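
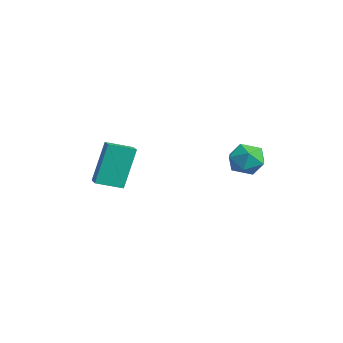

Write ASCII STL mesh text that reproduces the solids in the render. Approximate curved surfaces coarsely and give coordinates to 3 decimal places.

solid 
facet normal -0.975 0.101 -0.197
outer loop
vertex -4.064 -2.127 2.36
vertex -3.89 -1.069 2.039
vertex -3.76 -2.73 0.542
endloop
endfacet
facet normal -0.155 -0.945 0.288
outer loop
vertex -2.97 -2.811 0.701
vertex -4.064 -2.127 2.36
vertex -3.76 -2.73 0.542
endloop
endfacet
facet normal -0.975 0.101 -0.196
outer loop
vertex -3.76 -2.73 0.542
vertex -3.89 -1.069 2.039
vertex -3.586 -1.671 0.22
endloop
endfacet
facet normal 0.157 -0.311 -0.937
outer loop
vertex -3.586 -1.671 0.22
vertex -2.97 -2.811 0.701
vertex -3.76 -2.73 0.542
endloop
endfacet
facet normal -0.157 0.310 0.938
outer loop
vertex -4.064 -2.127 2.36
vertex -3.1 -1.15 2.198
vertex -3.89 -1.069 2.039
endloop
endfacet
facet normal -0.156 -0.945 0.287
outer loop
vertex -3.274 -2.209 2.52
vertex -4.064 -2.127 2.36
vertex -2.97 -2.811 0.701
endloop
endfacet
facet normal -0.158 0.311 0.937
outer loop
vertex -3.274 -2.209 2.52
vertex -3.1 -1.15 2.198
vertex -4.064 -2.127 2.36
endloop
endfacet
facet normal 0.155 0.945 -0.287
outer loop
vertex -3.89 -1.069 2.039
vertex -3.1 -1.15 2.198
vertex -3.586 -1.671 0.22
endloop
endfacet
facet normal 0.158 -0.310 -0.937
outer loop
vertex -2.796 -1.753 0.38
vertex -2.97 -2.811 0.701
vertex -3.586 -1.671 0.22
endloop
endfacet
facet normal 0.156 0.945 -0.287
outer loop
vertex -3.586 -1.671 0.22
vertex -3.1 -1.15 2.198
vertex -2.796 -1.753 0.38
endloop
endfacet
facet normal 0.975 -0.101 0.196
outer loop
vertex -2.796 -1.753 0.38
vertex -3.274 -2.209 2.52
vertex -2.97 -2.811 0.701
endloop
endfacet
facet normal 0.975 -0.101 0.196
outer loop
vertex -3.1 -1.15 2.198
vertex -3.274 -2.209 2.52
vertex -2.796 -1.753 0.38
endloop
endfacet
facet normal -0.995 0.005 -0.098
outer loop
vertex 0.888 1.708 2.538
vertex 0.83 1.173 3.099
vertex 0.816 1.929 3.28
endloop
endfacet
facet normal -0.720 0.643 -0.261
outer loop
vertex 0.888 1.708 2.538
vertex 0.816 1.929 3.28
vertex 1.316 2.298 2.811
endloop
endfacet
facet normal -0.254 0.552 -0.794
outer loop
vertex 0.888 1.708 2.538
vertex 1.316 2.298 2.811
vertex 1.638 1.768 2.34
endloop
endfacet
facet normal -0.242 -0.141 -0.960
outer loop
vertex 0.888 1.708 2.538
vertex 1.638 1.768 2.34
vertex 1.338 1.073 2.518
endloop
endfacet
facet normal -0.700 -0.479 -0.529
outer loop
vertex 0.888 1.708 2.538
vertex 1.338 1.073 2.518
vertex 0.83 1.173 3.099
endloop
endfacet
facet normal -0.361 0.880 0.308
outer loop
vertex 1.316 2.298 2.811
vertex 0.816 1.929 3.28
vertex 1.522 2.127 3.542
endloop
endfacet
facet normal -0.806 -0.152 0.572
outer loop
vertex 0.816 1.929 3.28
vertex 0.83 1.173 3.099
vertex 1.222 1.432 3.72
endloop
endfacet
facet normal -0.329 -0.936 -0.126
outer loop
vertex 0.83 1.173 3.099
vertex 1.338 1.073 2.518
vertex 1.544 0.902 3.249
endloop
endfacet
facet normal 0.414 -0.390 -0.822
outer loop
vertex 1.338 1.073 2.518
vertex 1.638 1.768 2.34
vertex 2.044 1.271 2.78
endloop
endfacet
facet normal 0.395 0.733 -0.555
outer loop
vertex 1.638 1.768 2.34
vertex 1.316 2.298 2.811
vertex 2.03 2.027 2.961
endloop
endfacet
facet normal 0.242 0.141 0.960
outer loop
vertex 1.972 1.492 3.522
vertex 1.522 2.127 3.542
vertex 1.222 1.432 3.72
endloop
endfacet
facet normal 0.254 -0.552 0.794
outer loop
vertex 1.972 1.492 3.522
vertex 1.222 1.432 3.72
vertex 1.544 0.902 3.249
endloop
endfacet
facet normal 0.720 -0.643 0.261
outer loop
vertex 1.972 1.492 3.522
vertex 1.544 0.902 3.249
vertex 2.044 1.271 2.78
endloop
endfacet
facet normal 0.995 -0.005 0.098
outer loop
vertex 1.972 1.492 3.522
vertex 2.044 1.271 2.78
vertex 2.03 2.027 2.961
endloop
endfacet
facet normal 0.700 0.479 0.529
outer loop
vertex 1.972 1.492 3.522
vertex 2.03 2.027 2.961
vertex 1.522 2.127 3.542
endloop
endfacet
facet normal -0.414 0.390 0.822
outer loop
vertex 1.222 1.432 3.72
vertex 1.522 2.127 3.542
vertex 0.816 1.929 3.28
endloop
endfacet
facet normal -0.395 -0.733 0.555
outer loop
vertex 1.544 0.902 3.249
vertex 1.222 1.432 3.72
vertex 0.83 1.173 3.099
endloop
endfacet
facet normal 0.361 -0.880 -0.308
outer loop
vertex 2.044 1.271 2.78
vertex 1.544 0.902 3.249
vertex 1.338 1.073 2.518
endloop
endfacet
facet normal 0.806 0.152 -0.572
outer loop
vertex 2.03 2.027 2.961
vertex 2.044 1.271 2.78
vertex 1.638 1.768 2.34
endloop
endfacet
facet normal 0.329 0.936 0.126
outer loop
vertex 1.522 2.127 3.542
vertex 2.03 2.027 2.961
vertex 1.316 2.298 2.811
endloop
endfacet

endsolid


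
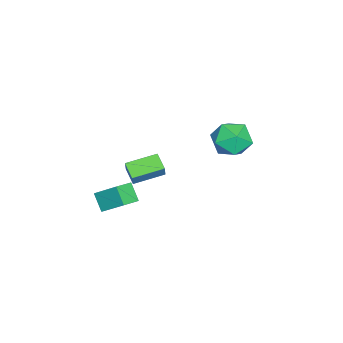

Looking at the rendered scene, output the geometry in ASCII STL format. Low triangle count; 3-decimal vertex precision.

solid 
facet normal -0.851 0.427 -0.305
outer loop
vertex 2.34 -3.064 -2.018
vertex 2.588 -1.848 -1.009
vertex 2.901 -2.516 -2.817
endloop
endfacet
facet normal -0.155 -0.761 -0.630
outer loop
vertex 3.812 -2.972 -2.491
vertex 2.34 -3.064 -2.018
vertex 2.901 -2.516 -2.817
endloop
endfacet
facet normal -0.851 0.427 -0.305
outer loop
vertex 2.901 -2.516 -2.817
vertex 2.588 -1.848 -1.009
vertex 3.15 -1.299 -1.808
endloop
endfacet
facet normal 0.501 0.490 -0.714
outer loop
vertex 3.15 -1.299 -1.808
vertex 3.812 -2.972 -2.491
vertex 2.901 -2.516 -2.817
endloop
endfacet
facet normal -0.501 -0.490 0.714
outer loop
vertex 2.34 -3.064 -2.018
vertex 3.499 -2.304 -0.683
vertex 2.588 -1.848 -1.009
endloop
endfacet
facet normal -0.155 -0.760 -0.631
outer loop
vertex 3.25 -3.521 -1.692
vertex 2.34 -3.064 -2.018
vertex 3.812 -2.972 -2.491
endloop
endfacet
facet normal -0.501 -0.489 0.714
outer loop
vertex 3.25 -3.521 -1.692
vertex 3.499 -2.304 -0.683
vertex 2.34 -3.064 -2.018
endloop
endfacet
facet normal 0.155 0.760 0.631
outer loop
vertex 2.588 -1.848 -1.009
vertex 3.499 -2.304 -0.683
vertex 3.15 -1.299 -1.808
endloop
endfacet
facet normal 0.501 0.490 -0.713
outer loop
vertex 4.06 -1.756 -1.482
vertex 3.812 -2.972 -2.491
vertex 3.15 -1.299 -1.808
endloop
endfacet
facet normal 0.156 0.760 0.631
outer loop
vertex 3.15 -1.299 -1.808
vertex 3.499 -2.304 -0.683
vertex 4.06 -1.756 -1.482
endloop
endfacet
facet normal 0.851 -0.427 0.305
outer loop
vertex 4.06 -1.756 -1.482
vertex 3.25 -3.521 -1.692
vertex 3.812 -2.972 -2.491
endloop
endfacet
facet normal 0.851 -0.427 0.305
outer loop
vertex 3.499 -2.304 -0.683
vertex 3.25 -3.521 -1.692
vertex 4.06 -1.756 -1.482
endloop
endfacet
facet normal -0.492 0.843 0.216
outer loop
vertex -4.145 2.269 -1.728
vertex -3.733 2.219 -0.592
vertex -3.1 2.805 -1.44
endloop
endfacet
facet normal -0.296 0.831 -0.472
outer loop
vertex -4.145 2.269 -1.728
vertex -3.1 2.805 -1.44
vertex -3.196 2.184 -2.473
endloop
endfacet
facet normal -0.583 0.252 -0.772
outer loop
vertex -4.145 2.269 -1.728
vertex -3.196 2.184 -2.473
vertex -3.89 1.216 -2.265
endloop
endfacet
facet normal -0.958 -0.094 -0.271
outer loop
vertex -4.145 2.269 -1.728
vertex -3.89 1.216 -2.265
vertex -4.221 1.238 -1.102
endloop
endfacet
facet normal -0.901 0.272 0.339
outer loop
vertex -4.145 2.269 -1.728
vertex -4.221 1.238 -1.102
vertex -3.733 2.219 -0.592
endloop
endfacet
facet normal 0.414 0.762 -0.497
outer loop
vertex -3.196 2.184 -2.473
vertex -3.1 2.805 -1.44
vertex -2.199 2.082 -1.798
endloop
endfacet
facet normal 0.097 0.784 0.614
outer loop
vertex -3.1 2.805 -1.44
vertex -3.733 2.219 -0.592
vertex -2.53 2.104 -0.635
endloop
endfacet
facet normal -0.565 -0.142 0.813
outer loop
vertex -3.733 2.219 -0.592
vertex -4.221 1.238 -1.102
vertex -3.224 1.136 -0.427
endloop
endfacet
facet normal -0.657 -0.733 -0.173
outer loop
vertex -4.221 1.238 -1.102
vertex -3.89 1.216 -2.265
vertex -3.32 0.515 -1.46
endloop
endfacet
facet normal -0.052 -0.174 -0.983
outer loop
vertex -3.89 1.216 -2.265
vertex -3.196 2.184 -2.473
vertex -2.687 1.101 -2.308
endloop
endfacet
facet normal 0.958 0.094 0.271
outer loop
vertex -2.275 1.051 -1.172
vertex -2.199 2.082 -1.798
vertex -2.53 2.104 -0.635
endloop
endfacet
facet normal 0.583 -0.252 0.772
outer loop
vertex -2.275 1.051 -1.172
vertex -2.53 2.104 -0.635
vertex -3.224 1.136 -0.427
endloop
endfacet
facet normal 0.296 -0.831 0.472
outer loop
vertex -2.275 1.051 -1.172
vertex -3.224 1.136 -0.427
vertex -3.32 0.515 -1.46
endloop
endfacet
facet normal 0.492 -0.843 -0.216
outer loop
vertex -2.275 1.051 -1.172
vertex -3.32 0.515 -1.46
vertex -2.687 1.101 -2.308
endloop
endfacet
facet normal 0.901 -0.272 -0.339
outer loop
vertex -2.275 1.051 -1.172
vertex -2.687 1.101 -2.308
vertex -2.199 2.082 -1.798
endloop
endfacet
facet normal 0.657 0.733 0.173
outer loop
vertex -2.53 2.104 -0.635
vertex -2.199 2.082 -1.798
vertex -3.1 2.805 -1.44
endloop
endfacet
facet normal 0.052 0.174 0.983
outer loop
vertex -3.224 1.136 -0.427
vertex -2.53 2.104 -0.635
vertex -3.733 2.219 -0.592
endloop
endfacet
facet normal -0.414 -0.762 0.497
outer loop
vertex -3.32 0.515 -1.46
vertex -3.224 1.136 -0.427
vertex -4.221 1.238 -1.102
endloop
endfacet
facet normal -0.097 -0.784 -0.614
outer loop
vertex -2.687 1.101 -2.308
vertex -3.32 0.515 -1.46
vertex -3.89 1.216 -2.265
endloop
endfacet
facet normal 0.565 0.142 -0.813
outer loop
vertex -2.199 2.082 -1.798
vertex -2.687 1.101 -2.308
vertex -3.196 2.184 -2.473
endloop
endfacet
facet normal -0.714 -0.572 0.404
outer loop
vertex 1.111 -2.614 -0.904
vertex 0.181 -1.236 -0.598
vertex 0.743 -2.693 -1.666
endloop
endfacet
facet normal 0.550 -0.815 -0.181
outer loop
vertex 1.479 -2.104 -2.082
vertex 1.111 -2.614 -0.904
vertex 0.743 -2.693 -1.666
endloop
endfacet
facet normal -0.714 -0.572 0.404
outer loop
vertex 0.743 -2.693 -1.666
vertex 0.181 -1.236 -0.598
vertex -0.187 -1.315 -1.36
endloop
endfacet
facet normal -0.433 -0.093 -0.897
outer loop
vertex -0.187 -1.315 -1.36
vertex 1.479 -2.104 -2.082
vertex 0.743 -2.693 -1.666
endloop
endfacet
facet normal 0.433 0.093 0.897
outer loop
vertex 1.111 -2.614 -0.904
vertex 0.917 -0.647 -1.014
vertex 0.181 -1.236 -0.598
endloop
endfacet
facet normal 0.550 -0.815 -0.181
outer loop
vertex 1.847 -2.025 -1.32
vertex 1.111 -2.614 -0.904
vertex 1.479 -2.104 -2.082
endloop
endfacet
facet normal 0.433 0.093 0.897
outer loop
vertex 1.847 -2.025 -1.32
vertex 0.917 -0.647 -1.014
vertex 1.111 -2.614 -0.904
endloop
endfacet
facet normal -0.550 0.815 0.181
outer loop
vertex 0.181 -1.236 -0.598
vertex 0.917 -0.647 -1.014
vertex -0.187 -1.315 -1.36
endloop
endfacet
facet normal -0.433 -0.093 -0.897
outer loop
vertex 0.549 -0.726 -1.776
vertex 1.479 -2.104 -2.082
vertex -0.187 -1.315 -1.36
endloop
endfacet
facet normal -0.550 0.815 0.181
outer loop
vertex -0.187 -1.315 -1.36
vertex 0.917 -0.647 -1.014
vertex 0.549 -0.726 -1.776
endloop
endfacet
facet normal 0.714 0.572 -0.404
outer loop
vertex 0.549 -0.726 -1.776
vertex 1.847 -2.025 -1.32
vertex 1.479 -2.104 -2.082
endloop
endfacet
facet normal 0.714 0.572 -0.404
outer loop
vertex 0.917 -0.647 -1.014
vertex 1.847 -2.025 -1.32
vertex 0.549 -0.726 -1.776
endloop
endfacet

endsolid


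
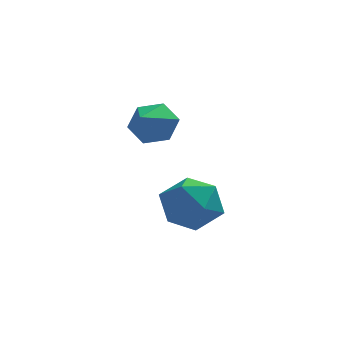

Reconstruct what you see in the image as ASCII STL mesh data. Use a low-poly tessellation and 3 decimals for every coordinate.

solid 
facet normal 0.086 0.974 0.210
outer loop
vertex 3.238 1.803 -2.936
vertex 3.474 1.57 -1.95
vertex 4.23 1.656 -2.66
endloop
endfacet
facet normal 0.256 0.844 -0.471
outer loop
vertex 3.238 1.803 -2.936
vertex 4.23 1.656 -2.66
vertex 3.876 1.263 -3.556
endloop
endfacet
facet normal -0.307 0.538 -0.785
outer loop
vertex 3.238 1.803 -2.936
vertex 3.876 1.263 -3.556
vertex 2.901 0.934 -3.4
endloop
endfacet
facet normal -0.826 0.479 -0.298
outer loop
vertex 3.238 1.803 -2.936
vertex 2.901 0.934 -3.4
vertex 2.653 1.124 -2.407
endloop
endfacet
facet normal -0.583 0.749 0.316
outer loop
vertex 3.238 1.803 -2.936
vertex 2.653 1.124 -2.407
vertex 3.474 1.57 -1.95
endloop
endfacet
facet normal 0.794 0.375 -0.478
outer loop
vertex 3.876 1.263 -3.556
vertex 4.23 1.656 -2.66
vertex 4.507 0.696 -2.953
endloop
endfacet
facet normal 0.518 0.586 0.623
outer loop
vertex 4.23 1.656 -2.66
vertex 3.474 1.57 -1.95
vertex 4.259 0.886 -1.96
endloop
endfacet
facet normal -0.563 0.220 0.796
outer loop
vertex 3.474 1.57 -1.95
vertex 2.653 1.124 -2.407
vertex 3.284 0.557 -1.804
endloop
endfacet
facet normal -0.956 -0.216 -0.198
outer loop
vertex 2.653 1.124 -2.407
vertex 2.901 0.934 -3.4
vertex 2.93 0.164 -2.7
endloop
endfacet
facet normal -0.117 -0.120 -0.986
outer loop
vertex 2.901 0.934 -3.4
vertex 3.876 1.263 -3.556
vertex 3.686 0.25 -3.41
endloop
endfacet
facet normal 0.826 -0.479 0.298
outer loop
vertex 3.922 0.017 -2.424
vertex 4.507 0.696 -2.953
vertex 4.259 0.886 -1.96
endloop
endfacet
facet normal 0.307 -0.538 0.785
outer loop
vertex 3.922 0.017 -2.424
vertex 4.259 0.886 -1.96
vertex 3.284 0.557 -1.804
endloop
endfacet
facet normal -0.256 -0.844 0.471
outer loop
vertex 3.922 0.017 -2.424
vertex 3.284 0.557 -1.804
vertex 2.93 0.164 -2.7
endloop
endfacet
facet normal -0.086 -0.974 -0.210
outer loop
vertex 3.922 0.017 -2.424
vertex 2.93 0.164 -2.7
vertex 3.686 0.25 -3.41
endloop
endfacet
facet normal 0.583 -0.749 -0.316
outer loop
vertex 3.922 0.017 -2.424
vertex 3.686 0.25 -3.41
vertex 4.507 0.696 -2.953
endloop
endfacet
facet normal 0.956 0.216 0.198
outer loop
vertex 4.259 0.886 -1.96
vertex 4.507 0.696 -2.953
vertex 4.23 1.656 -2.66
endloop
endfacet
facet normal 0.117 0.120 0.986
outer loop
vertex 3.284 0.557 -1.804
vertex 4.259 0.886 -1.96
vertex 3.474 1.57 -1.95
endloop
endfacet
facet normal -0.794 -0.375 0.478
outer loop
vertex 2.93 0.164 -2.7
vertex 3.284 0.557 -1.804
vertex 2.653 1.124 -2.407
endloop
endfacet
facet normal -0.518 -0.586 -0.623
outer loop
vertex 3.686 0.25 -3.41
vertex 2.93 0.164 -2.7
vertex 2.901 0.934 -3.4
endloop
endfacet
facet normal 0.563 -0.220 -0.796
outer loop
vertex 4.507 0.696 -2.953
vertex 3.686 0.25 -3.41
vertex 3.876 1.263 -3.556
endloop
endfacet
facet normal 0.283 0.795 -0.537
outer loop
vertex 3.238 0.934 0.677
vertex 2.505 1.061 0.479
vertex 2.794 1.387 1.114
endloop
endfacet
facet normal 0.555 -0.228 0.800
outer loop
vertex 3.238 0.934 0.677
vertex 2.794 1.387 1.114
vertex 2.135 0.019 1.181
endloop
endfacet
facet normal 0.282 0.795 -0.537
outer loop
vertex 2.794 1.387 1.114
vertex 2.505 1.061 0.479
vertex 2.061 1.513 0.915
endloop
endfacet
facet normal -0.233 0.159 0.959
outer loop
vertex 2.794 1.387 1.114
vertex 2.061 1.513 0.915
vertex 2.135 0.019 1.181
endloop
endfacet
facet normal 0.282 0.795 -0.537
outer loop
vertex 2.061 1.513 0.915
vertex 2.505 1.061 0.479
vertex 1.772 1.187 0.28
endloop
endfacet
facet normal -0.915 0.026 0.403
outer loop
vertex 2.061 1.513 0.915
vertex 1.772 1.187 0.28
vertex 2.135 0.019 1.181
endloop
endfacet
facet normal 0.282 0.796 -0.536
outer loop
vertex 1.772 1.187 0.28
vertex 2.505 1.061 0.479
vertex 2.217 0.735 -0.157
endloop
endfacet
facet normal -0.811 -0.494 -0.314
outer loop
vertex 1.772 1.187 0.28
vertex 2.217 0.735 -0.157
vertex 2.135 0.019 1.181
endloop
endfacet
facet normal 0.283 0.795 -0.536
outer loop
vertex 2.217 0.735 -0.157
vertex 2.505 1.061 0.479
vertex 2.95 0.608 0.042
endloop
endfacet
facet normal -0.024 -0.881 -0.473
outer loop
vertex 2.217 0.735 -0.157
vertex 2.95 0.608 0.042
vertex 2.135 0.019 1.181
endloop
endfacet
facet normal 0.283 0.795 -0.536
outer loop
vertex 2.95 0.608 0.042
vertex 2.505 1.061 0.479
vertex 3.238 0.934 0.677
endloop
endfacet
facet normal 0.659 -0.747 0.085
outer loop
vertex 2.95 0.608 0.042
vertex 3.238 0.934 0.677
vertex 2.135 0.019 1.181
endloop
endfacet

endsolid


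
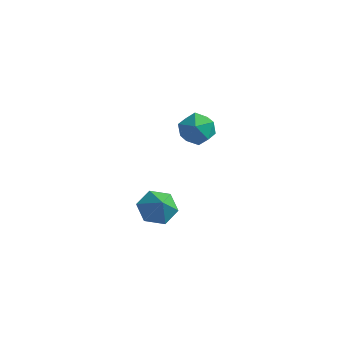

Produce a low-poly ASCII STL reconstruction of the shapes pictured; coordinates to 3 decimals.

solid 
facet normal 0.260 0.613 0.746
outer loop
vertex 3.465 -2.51 2.828
vertex 3.184 -3.158 3.458
vertex 4.078 -3.158 3.146
endloop
endfacet
facet normal 0.671 0.720 0.174
outer loop
vertex 3.465 -2.51 2.828
vertex 4.078 -3.158 3.146
vertex 4.068 -2.927 2.229
endloop
endfacet
facet normal 0.248 0.894 -0.373
outer loop
vertex 3.465 -2.51 2.828
vertex 4.068 -2.927 2.229
vertex 3.168 -2.784 1.973
endloop
endfacet
facet normal -0.427 0.894 -0.138
outer loop
vertex 3.465 -2.51 2.828
vertex 3.168 -2.784 1.973
vertex 2.622 -2.928 2.732
endloop
endfacet
facet normal -0.420 0.720 0.553
outer loop
vertex 3.465 -2.51 2.828
vertex 2.622 -2.928 2.732
vertex 3.184 -3.158 3.458
endloop
endfacet
facet normal 0.995 0.103 0.015
outer loop
vertex 4.068 -2.927 2.229
vertex 4.078 -3.158 3.146
vertex 4.158 -3.832 2.488
endloop
endfacet
facet normal 0.329 -0.071 0.942
outer loop
vertex 4.078 -3.158 3.146
vertex 3.184 -3.158 3.458
vertex 3.612 -3.976 3.247
endloop
endfacet
facet normal -0.770 0.103 0.629
outer loop
vertex 3.184 -3.158 3.458
vertex 2.622 -2.928 2.732
vertex 2.712 -3.833 2.991
endloop
endfacet
facet normal -0.782 0.385 -0.490
outer loop
vertex 2.622 -2.928 2.732
vertex 3.168 -2.784 1.973
vertex 2.702 -3.602 2.074
endloop
endfacet
facet normal 0.309 0.386 -0.869
outer loop
vertex 3.168 -2.784 1.973
vertex 4.068 -2.927 2.229
vertex 3.596 -3.602 1.762
endloop
endfacet
facet normal 0.427 -0.894 0.138
outer loop
vertex 3.315 -4.25 2.392
vertex 4.158 -3.832 2.488
vertex 3.612 -3.976 3.247
endloop
endfacet
facet normal -0.248 -0.894 0.373
outer loop
vertex 3.315 -4.25 2.392
vertex 3.612 -3.976 3.247
vertex 2.712 -3.833 2.991
endloop
endfacet
facet normal -0.671 -0.720 -0.174
outer loop
vertex 3.315 -4.25 2.392
vertex 2.712 -3.833 2.991
vertex 2.702 -3.602 2.074
endloop
endfacet
facet normal -0.260 -0.613 -0.746
outer loop
vertex 3.315 -4.25 2.392
vertex 2.702 -3.602 2.074
vertex 3.596 -3.602 1.762
endloop
endfacet
facet normal 0.420 -0.720 -0.553
outer loop
vertex 3.315 -4.25 2.392
vertex 3.596 -3.602 1.762
vertex 4.158 -3.832 2.488
endloop
endfacet
facet normal 0.782 -0.385 0.490
outer loop
vertex 3.612 -3.976 3.247
vertex 4.158 -3.832 2.488
vertex 4.078 -3.158 3.146
endloop
endfacet
facet normal -0.309 -0.386 0.869
outer loop
vertex 2.712 -3.833 2.991
vertex 3.612 -3.976 3.247
vertex 3.184 -3.158 3.458
endloop
endfacet
facet normal -0.995 -0.103 -0.015
outer loop
vertex 2.702 -3.602 2.074
vertex 2.712 -3.833 2.991
vertex 2.622 -2.928 2.732
endloop
endfacet
facet normal -0.329 0.071 -0.942
outer loop
vertex 3.596 -3.602 1.762
vertex 2.702 -3.602 2.074
vertex 3.168 -2.784 1.973
endloop
endfacet
facet normal 0.770 -0.103 -0.629
outer loop
vertex 4.158 -3.832 2.488
vertex 3.596 -3.602 1.762
vertex 4.068 -2.927 2.229
endloop
endfacet
facet normal -0.452 0.443 -0.774
outer loop
vertex 2.374 -3.13 -3.522
vertex 1.542 -3.567 -3.286
vertex 1.755 -2.698 -2.913
endloop
endfacet
facet normal 0.770 0.393 0.504
outer loop
vertex 2.374 -3.13 -3.522
vertex 1.755 -2.698 -2.913
vertex 2.098 -4.113 -2.334
endloop
endfacet
facet normal -0.453 0.443 -0.774
outer loop
vertex 1.755 -2.698 -2.913
vertex 1.542 -3.567 -3.286
vertex 0.923 -3.136 -2.677
endloop
endfacet
facet normal 0.056 0.390 0.919
outer loop
vertex 1.755 -2.698 -2.913
vertex 0.923 -3.136 -2.677
vertex 2.098 -4.113 -2.334
endloop
endfacet
facet normal -0.452 0.444 -0.774
outer loop
vertex 0.923 -3.136 -2.677
vertex 1.542 -3.567 -3.286
vertex 0.709 -4.005 -3.05
endloop
endfacet
facet normal -0.459 -0.253 0.852
outer loop
vertex 0.923 -3.136 -2.677
vertex 0.709 -4.005 -3.05
vertex 2.098 -4.113 -2.334
endloop
endfacet
facet normal -0.452 0.443 -0.774
outer loop
vertex 0.709 -4.005 -3.05
vertex 1.542 -3.567 -3.286
vertex 1.328 -4.437 -3.659
endloop
endfacet
facet normal -0.260 -0.892 0.369
outer loop
vertex 0.709 -4.005 -3.05
vertex 1.328 -4.437 -3.659
vertex 2.098 -4.113 -2.334
endloop
endfacet
facet normal -0.452 0.443 -0.774
outer loop
vertex 1.328 -4.437 -3.659
vertex 1.542 -3.567 -3.286
vertex 2.161 -3.999 -3.895
endloop
endfacet
facet normal 0.455 -0.890 -0.047
outer loop
vertex 1.328 -4.437 -3.659
vertex 2.161 -3.999 -3.895
vertex 2.098 -4.113 -2.334
endloop
endfacet
facet normal -0.452 0.443 -0.774
outer loop
vertex 2.161 -3.999 -3.895
vertex 1.542 -3.567 -3.286
vertex 2.374 -3.13 -3.522
endloop
endfacet
facet normal 0.969 -0.247 0.021
outer loop
vertex 2.161 -3.999 -3.895
vertex 2.374 -3.13 -3.522
vertex 2.098 -4.113 -2.334
endloop
endfacet

endsolid


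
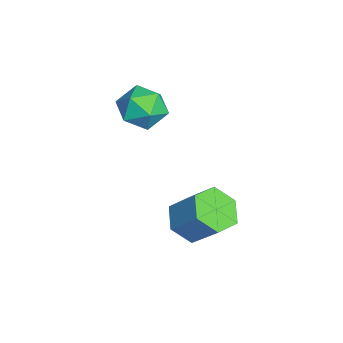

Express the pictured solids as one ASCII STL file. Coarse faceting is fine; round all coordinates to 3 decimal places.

solid 
facet normal -0.850 0.338 -0.404
outer loop
vertex -4.195 -0.313 1.27
vertex -4.625 -0.876 1.703
vertex -4.48 -0.125 2.027
endloop
endfacet
facet normal -0.368 0.861 -0.352
outer loop
vertex -4.195 -0.313 1.27
vertex -4.48 -0.125 2.027
vertex -3.716 0.109 1.801
endloop
endfacet
facet normal 0.212 0.663 -0.718
outer loop
vertex -4.195 -0.313 1.27
vertex -3.716 0.109 1.801
vertex -3.389 -0.498 1.337
endloop
endfacet
facet normal 0.087 0.018 -0.996
outer loop
vertex -4.195 -0.313 1.27
vertex -3.389 -0.498 1.337
vertex -3.951 -1.106 1.277
endloop
endfacet
facet normal -0.569 -0.182 -0.802
outer loop
vertex -4.195 -0.313 1.27
vertex -3.951 -1.106 1.277
vertex -4.625 -0.876 1.703
endloop
endfacet
facet normal -0.184 0.924 0.335
outer loop
vertex -3.716 0.109 1.801
vertex -4.48 -0.125 2.027
vertex -3.849 -0.194 2.563
endloop
endfacet
facet normal -0.965 0.078 0.251
outer loop
vertex -4.48 -0.125 2.027
vertex -4.625 -0.876 1.703
vertex -4.411 -0.802 2.503
endloop
endfacet
facet normal -0.510 -0.765 -0.393
outer loop
vertex -4.625 -0.876 1.703
vertex -3.951 -1.106 1.277
vertex -4.084 -1.409 2.039
endloop
endfacet
facet normal 0.553 -0.441 -0.707
outer loop
vertex -3.951 -1.106 1.277
vertex -3.389 -0.498 1.337
vertex -3.32 -1.175 1.813
endloop
endfacet
facet normal 0.755 0.603 -0.258
outer loop
vertex -3.389 -0.498 1.337
vertex -3.716 0.109 1.801
vertex -3.175 -0.424 2.137
endloop
endfacet
facet normal -0.087 -0.018 0.996
outer loop
vertex -3.605 -0.987 2.57
vertex -3.849 -0.194 2.563
vertex -4.411 -0.802 2.503
endloop
endfacet
facet normal -0.212 -0.663 0.718
outer loop
vertex -3.605 -0.987 2.57
vertex -4.411 -0.802 2.503
vertex -4.084 -1.409 2.039
endloop
endfacet
facet normal 0.368 -0.861 0.352
outer loop
vertex -3.605 -0.987 2.57
vertex -4.084 -1.409 2.039
vertex -3.32 -1.175 1.813
endloop
endfacet
facet normal 0.850 -0.338 0.404
outer loop
vertex -3.605 -0.987 2.57
vertex -3.32 -1.175 1.813
vertex -3.175 -0.424 2.137
endloop
endfacet
facet normal 0.569 0.182 0.802
outer loop
vertex -3.605 -0.987 2.57
vertex -3.175 -0.424 2.137
vertex -3.849 -0.194 2.563
endloop
endfacet
facet normal -0.553 0.441 0.707
outer loop
vertex -4.411 -0.802 2.503
vertex -3.849 -0.194 2.563
vertex -4.48 -0.125 2.027
endloop
endfacet
facet normal -0.755 -0.603 0.258
outer loop
vertex -4.084 -1.409 2.039
vertex -4.411 -0.802 2.503
vertex -4.625 -0.876 1.703
endloop
endfacet
facet normal 0.184 -0.924 -0.335
outer loop
vertex -3.32 -1.175 1.813
vertex -4.084 -1.409 2.039
vertex -3.951 -1.106 1.277
endloop
endfacet
facet normal 0.965 -0.078 -0.251
outer loop
vertex -3.175 -0.424 2.137
vertex -3.32 -1.175 1.813
vertex -3.389 -0.498 1.337
endloop
endfacet
facet normal 0.510 0.765 0.393
outer loop
vertex -3.849 -0.194 2.563
vertex -3.175 -0.424 2.137
vertex -3.716 0.109 1.801
endloop
endfacet
facet normal -0.404 -0.548 -0.733
outer loop
vertex -1.567 0.118 -1.563
vertex -2.127 0.678 -1.673
vertex -1.439 0.715 -2.08
endloop
endfacet
facet normal 0.900 -0.379 -0.214
outer loop
vertex -1.567 0.118 -1.563
vertex -1.439 0.715 -2.08
vertex -1.033 0.841 -0.597
endloop
endfacet
facet normal 0.900 -0.379 -0.214
outer loop
vertex -1.033 0.841 -0.597
vertex -1.439 0.715 -2.08
vertex -0.905 1.438 -1.114
endloop
endfacet
facet normal 0.405 0.548 0.732
outer loop
vertex -1.033 0.841 -0.597
vertex -0.905 1.438 -1.114
vertex -1.593 1.402 -0.707
endloop
endfacet
facet normal -0.404 -0.548 -0.733
outer loop
vertex -1.439 0.715 -2.08
vertex -2.127 0.678 -1.673
vertex -1.999 1.275 -2.19
endloop
endfacet
facet normal 0.588 0.457 -0.667
outer loop
vertex -1.439 0.715 -2.08
vertex -1.999 1.275 -2.19
vertex -0.905 1.438 -1.114
endloop
endfacet
facet normal 0.588 0.457 -0.667
outer loop
vertex -0.905 1.438 -1.114
vertex -1.999 1.275 -2.19
vertex -1.465 1.998 -1.224
endloop
endfacet
facet normal 0.404 0.548 0.732
outer loop
vertex -0.905 1.438 -1.114
vertex -1.465 1.998 -1.224
vertex -1.593 1.402 -0.707
endloop
endfacet
facet normal -0.405 -0.548 -0.732
outer loop
vertex -1.999 1.275 -2.19
vertex -2.127 0.678 -1.673
vertex -2.687 1.239 -1.783
endloop
endfacet
facet normal -0.312 0.835 -0.453
outer loop
vertex -1.999 1.275 -2.19
vertex -2.687 1.239 -1.783
vertex -1.465 1.998 -1.224
endloop
endfacet
facet normal -0.312 0.835 -0.453
outer loop
vertex -1.465 1.998 -1.224
vertex -2.687 1.239 -1.783
vertex -2.153 1.962 -0.817
endloop
endfacet
facet normal 0.404 0.548 0.732
outer loop
vertex -1.465 1.998 -1.224
vertex -2.153 1.962 -0.817
vertex -1.593 1.402 -0.707
endloop
endfacet
facet normal -0.405 -0.548 -0.732
outer loop
vertex -2.687 1.239 -1.783
vertex -2.127 0.678 -1.673
vertex -2.815 0.642 -1.266
endloop
endfacet
facet normal -0.900 0.379 0.214
outer loop
vertex -2.687 1.239 -1.783
vertex -2.815 0.642 -1.266
vertex -2.153 1.962 -0.817
endloop
endfacet
facet normal -0.900 0.379 0.214
outer loop
vertex -2.153 1.962 -0.817
vertex -2.815 0.642 -1.266
vertex -2.281 1.365 -0.3
endloop
endfacet
facet normal 0.404 0.548 0.733
outer loop
vertex -2.153 1.962 -0.817
vertex -2.281 1.365 -0.3
vertex -1.593 1.402 -0.707
endloop
endfacet
facet normal -0.404 -0.548 -0.732
outer loop
vertex -2.815 0.642 -1.266
vertex -2.127 0.678 -1.673
vertex -2.255 0.082 -1.156
endloop
endfacet
facet normal -0.588 -0.457 0.667
outer loop
vertex -2.815 0.642 -1.266
vertex -2.255 0.082 -1.156
vertex -2.281 1.365 -0.3
endloop
endfacet
facet normal -0.588 -0.457 0.667
outer loop
vertex -2.281 1.365 -0.3
vertex -2.255 0.082 -1.156
vertex -1.721 0.805 -0.19
endloop
endfacet
facet normal 0.404 0.548 0.733
outer loop
vertex -2.281 1.365 -0.3
vertex -1.721 0.805 -0.19
vertex -1.593 1.402 -0.707
endloop
endfacet
facet normal -0.404 -0.548 -0.732
outer loop
vertex -2.255 0.082 -1.156
vertex -2.127 0.678 -1.673
vertex -1.567 0.118 -1.563
endloop
endfacet
facet normal 0.312 -0.835 0.453
outer loop
vertex -2.255 0.082 -1.156
vertex -1.567 0.118 -1.563
vertex -1.721 0.805 -0.19
endloop
endfacet
facet normal 0.312 -0.835 0.453
outer loop
vertex -1.721 0.805 -0.19
vertex -1.567 0.118 -1.563
vertex -1.033 0.841 -0.597
endloop
endfacet
facet normal 0.405 0.548 0.732
outer loop
vertex -1.721 0.805 -0.19
vertex -1.033 0.841 -0.597
vertex -1.593 1.402 -0.707
endloop
endfacet

endsolid


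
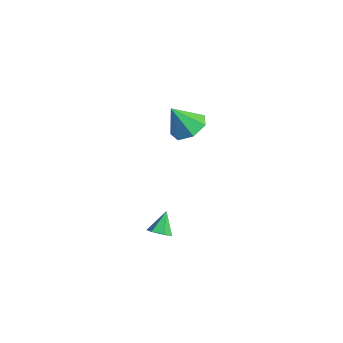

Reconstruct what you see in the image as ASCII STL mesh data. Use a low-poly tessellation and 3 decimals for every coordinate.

solid 
facet normal 0.251 0.453 -0.855
outer loop
vertex -2.16 1.863 1.411
vertex -2.959 1.4 0.931
vertex -2.94 2.317 1.422
endloop
endfacet
facet normal 0.258 0.423 0.869
outer loop
vertex -2.16 1.863 1.411
vertex -2.94 2.317 1.422
vertex -3.381 0.64 2.369
endloop
endfacet
facet normal 0.251 0.453 -0.855
outer loop
vertex -2.94 2.317 1.422
vertex -2.959 1.4 0.931
vertex -3.734 2.081 1.064
endloop
endfacet
facet normal -0.475 0.524 0.707
outer loop
vertex -2.94 2.317 1.422
vertex -3.734 2.081 1.064
vertex -3.381 0.64 2.369
endloop
endfacet
facet normal 0.251 0.453 -0.856
outer loop
vertex -3.734 2.081 1.064
vertex -2.959 1.4 0.931
vertex -3.944 1.332 0.606
endloop
endfacet
facet normal -0.943 0.065 0.327
outer loop
vertex -3.734 2.081 1.064
vertex -3.944 1.332 0.606
vertex -3.381 0.64 2.369
endloop
endfacet
facet normal 0.251 0.453 -0.856
outer loop
vertex -3.944 1.332 0.606
vertex -2.959 1.4 0.931
vertex -3.413 0.635 0.393
endloop
endfacet
facet normal -0.793 -0.609 0.014
outer loop
vertex -3.944 1.332 0.606
vertex -3.413 0.635 0.393
vertex -3.381 0.64 2.369
endloop
endfacet
facet normal 0.252 0.452 -0.856
outer loop
vertex -3.413 0.635 0.393
vertex -2.959 1.4 0.931
vertex -2.539 0.514 0.586
endloop
endfacet
facet normal -0.138 -0.990 0.005
outer loop
vertex -3.413 0.635 0.393
vertex -2.539 0.514 0.586
vertex -3.381 0.64 2.369
endloop
endfacet
facet normal 0.251 0.452 -0.856
outer loop
vertex -2.539 0.514 0.586
vertex -2.959 1.4 0.931
vertex -1.982 1.06 1.038
endloop
endfacet
facet normal 0.528 -0.792 0.306
outer loop
vertex -2.539 0.514 0.586
vertex -1.982 1.06 1.038
vertex -3.381 0.64 2.369
endloop
endfacet
facet normal 0.251 0.453 -0.855
outer loop
vertex -1.982 1.06 1.038
vertex -2.959 1.4 0.931
vertex -2.16 1.863 1.411
endloop
endfacet
facet normal 0.705 -0.164 0.690
outer loop
vertex -1.982 1.06 1.038
vertex -2.16 1.863 1.411
vertex -3.381 0.64 2.369
endloop
endfacet
facet normal 0.377 -0.547 -0.748
outer loop
vertex 3.979 -4.283 0.642
vertex 3.46 -4.233 0.344
vertex 3.893 -3.825 0.264
endloop
endfacet
facet normal 0.694 0.532 0.486
outer loop
vertex 3.979 -4.283 0.642
vertex 3.893 -3.825 0.264
vertex 3.0 -3.567 1.256
endloop
endfacet
facet normal 0.377 -0.547 -0.747
outer loop
vertex 3.893 -3.825 0.264
vertex 3.46 -4.233 0.344
vertex 3.374 -3.776 -0.034
endloop
endfacet
facet normal 0.158 0.981 -0.113
outer loop
vertex 3.893 -3.825 0.264
vertex 3.374 -3.776 -0.034
vertex 3.0 -3.567 1.256
endloop
endfacet
facet normal 0.378 -0.547 -0.747
outer loop
vertex 3.374 -3.776 -0.034
vertex 3.46 -4.233 0.344
vertex 2.942 -4.184 0.046
endloop
endfacet
facet normal -0.683 0.663 -0.306
outer loop
vertex 3.374 -3.776 -0.034
vertex 2.942 -4.184 0.046
vertex 3.0 -3.567 1.256
endloop
endfacet
facet normal 0.378 -0.546 -0.748
outer loop
vertex 2.942 -4.184 0.046
vertex 3.46 -4.233 0.344
vertex 3.028 -4.642 0.424
endloop
endfacet
facet normal -0.990 -0.103 0.100
outer loop
vertex 2.942 -4.184 0.046
vertex 3.028 -4.642 0.424
vertex 3.0 -3.567 1.256
endloop
endfacet
facet normal 0.378 -0.546 -0.748
outer loop
vertex 3.028 -4.642 0.424
vertex 3.46 -4.233 0.344
vertex 3.547 -4.691 0.722
endloop
endfacet
facet normal -0.454 -0.553 0.699
outer loop
vertex 3.028 -4.642 0.424
vertex 3.547 -4.691 0.722
vertex 3.0 -3.567 1.256
endloop
endfacet
facet normal 0.377 -0.546 -0.748
outer loop
vertex 3.547 -4.691 0.722
vertex 3.46 -4.233 0.344
vertex 3.979 -4.283 0.642
endloop
endfacet
facet normal 0.387 -0.235 0.892
outer loop
vertex 3.547 -4.691 0.722
vertex 3.979 -4.283 0.642
vertex 3.0 -3.567 1.256
endloop
endfacet

endsolid


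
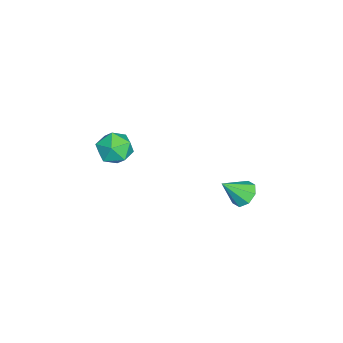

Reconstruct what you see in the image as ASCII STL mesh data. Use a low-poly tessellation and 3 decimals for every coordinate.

solid 
facet normal 0.244 0.268 0.932
outer loop
vertex -1.292 -3.303 4.042
vertex -1.506 -4.037 4.309
vertex -0.745 -3.899 4.07
endloop
endfacet
facet normal 0.645 0.614 0.455
outer loop
vertex -1.292 -3.303 4.042
vertex -0.745 -3.899 4.07
vertex -0.769 -3.401 3.432
endloop
endfacet
facet normal 0.210 0.978 0.023
outer loop
vertex -1.292 -3.303 4.042
vertex -0.769 -3.401 3.432
vertex -1.545 -3.231 3.276
endloop
endfacet
facet normal -0.461 0.856 0.233
outer loop
vertex -1.292 -3.303 4.042
vertex -1.545 -3.231 3.276
vertex -2.001 -3.624 3.818
endloop
endfacet
facet normal -0.440 0.418 0.795
outer loop
vertex -1.292 -3.303 4.042
vertex -2.001 -3.624 3.818
vertex -1.506 -4.037 4.309
endloop
endfacet
facet normal 0.990 0.128 0.063
outer loop
vertex -0.769 -3.401 3.432
vertex -0.745 -3.899 4.07
vertex -0.659 -4.196 3.322
endloop
endfacet
facet normal 0.341 -0.432 0.835
outer loop
vertex -0.745 -3.899 4.07
vertex -1.506 -4.037 4.309
vertex -1.115 -4.589 3.864
endloop
endfacet
facet normal -0.767 -0.191 0.613
outer loop
vertex -1.506 -4.037 4.309
vertex -2.001 -3.624 3.818
vertex -1.891 -4.419 3.708
endloop
endfacet
facet normal -0.801 0.519 -0.298
outer loop
vertex -2.001 -3.624 3.818
vertex -1.545 -3.231 3.276
vertex -1.915 -3.921 3.07
endloop
endfacet
facet normal 0.285 0.716 -0.638
outer loop
vertex -1.545 -3.231 3.276
vertex -0.769 -3.401 3.432
vertex -1.154 -3.783 2.831
endloop
endfacet
facet normal 0.461 -0.856 -0.233
outer loop
vertex -1.368 -4.517 3.098
vertex -0.659 -4.196 3.322
vertex -1.115 -4.589 3.864
endloop
endfacet
facet normal -0.210 -0.978 -0.023
outer loop
vertex -1.368 -4.517 3.098
vertex -1.115 -4.589 3.864
vertex -1.891 -4.419 3.708
endloop
endfacet
facet normal -0.645 -0.614 -0.455
outer loop
vertex -1.368 -4.517 3.098
vertex -1.891 -4.419 3.708
vertex -1.915 -3.921 3.07
endloop
endfacet
facet normal -0.244 -0.268 -0.932
outer loop
vertex -1.368 -4.517 3.098
vertex -1.915 -3.921 3.07
vertex -1.154 -3.783 2.831
endloop
endfacet
facet normal 0.440 -0.418 -0.795
outer loop
vertex -1.368 -4.517 3.098
vertex -1.154 -3.783 2.831
vertex -0.659 -4.196 3.322
endloop
endfacet
facet normal 0.801 -0.519 0.298
outer loop
vertex -1.115 -4.589 3.864
vertex -0.659 -4.196 3.322
vertex -0.745 -3.899 4.07
endloop
endfacet
facet normal -0.285 -0.716 0.638
outer loop
vertex -1.891 -4.419 3.708
vertex -1.115 -4.589 3.864
vertex -1.506 -4.037 4.309
endloop
endfacet
facet normal -0.990 -0.128 -0.063
outer loop
vertex -1.915 -3.921 3.07
vertex -1.891 -4.419 3.708
vertex -2.001 -3.624 3.818
endloop
endfacet
facet normal -0.341 0.432 -0.835
outer loop
vertex -1.154 -3.783 2.831
vertex -1.915 -3.921 3.07
vertex -1.545 -3.231 3.276
endloop
endfacet
facet normal 0.767 0.191 -0.613
outer loop
vertex -0.659 -4.196 3.322
vertex -1.154 -3.783 2.831
vertex -0.769 -3.401 3.432
endloop
endfacet
facet normal -0.317 0.640 -0.700
outer loop
vertex 0.244 1.43 2.656
vertex -0.3 1.154 2.65
vertex -0.055 1.617 2.962
endloop
endfacet
facet normal 0.768 0.322 0.554
outer loop
vertex 0.244 1.43 2.656
vertex -0.055 1.617 2.962
vertex 0.08 0.386 3.49
endloop
endfacet
facet normal -0.318 0.640 -0.700
outer loop
vertex -0.055 1.617 2.962
vertex -0.3 1.154 2.65
vertex -0.497 1.533 3.086
endloop
endfacet
facet normal 0.175 0.404 0.898
outer loop
vertex -0.055 1.617 2.962
vertex -0.497 1.533 3.086
vertex 0.08 0.386 3.49
endloop
endfacet
facet normal -0.318 0.640 -0.700
outer loop
vertex -0.497 1.533 3.086
vertex -0.3 1.154 2.65
vertex -0.824 1.227 2.955
endloop
endfacet
facet normal -0.443 0.091 0.892
outer loop
vertex -0.497 1.533 3.086
vertex -0.824 1.227 2.955
vertex 0.08 0.386 3.49
endloop
endfacet
facet normal -0.318 0.640 -0.699
outer loop
vertex -0.824 1.227 2.955
vertex -0.3 1.154 2.65
vertex -0.845 0.878 2.645
endloop
endfacet
facet normal -0.722 -0.434 0.538
outer loop
vertex -0.824 1.227 2.955
vertex -0.845 0.878 2.645
vertex 0.08 0.386 3.49
endloop
endfacet
facet normal -0.318 0.640 -0.699
outer loop
vertex -0.845 0.878 2.645
vertex -0.3 1.154 2.65
vertex -0.546 0.691 2.338
endloop
endfacet
facet normal -0.499 -0.866 0.042
outer loop
vertex -0.845 0.878 2.645
vertex -0.546 0.691 2.338
vertex 0.08 0.386 3.49
endloop
endfacet
facet normal -0.318 0.640 -0.699
outer loop
vertex -0.546 0.691 2.338
vertex -0.3 1.154 2.65
vertex -0.104 0.775 2.214
endloop
endfacet
facet normal 0.095 -0.948 -0.303
outer loop
vertex -0.546 0.691 2.338
vertex -0.104 0.775 2.214
vertex 0.08 0.386 3.49
endloop
endfacet
facet normal -0.317 0.641 -0.699
outer loop
vertex -0.104 0.775 2.214
vertex -0.3 1.154 2.65
vertex 0.223 1.081 2.346
endloop
endfacet
facet normal 0.714 -0.635 -0.296
outer loop
vertex -0.104 0.775 2.214
vertex 0.223 1.081 2.346
vertex 0.08 0.386 3.49
endloop
endfacet
facet normal -0.317 0.640 -0.699
outer loop
vertex 0.223 1.081 2.346
vertex -0.3 1.154 2.65
vertex 0.244 1.43 2.656
endloop
endfacet
facet normal 0.992 -0.110 0.057
outer loop
vertex 0.223 1.081 2.346
vertex 0.244 1.43 2.656
vertex 0.08 0.386 3.49
endloop
endfacet

endsolid


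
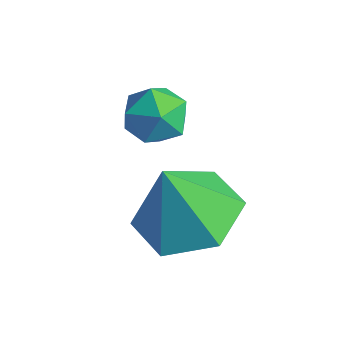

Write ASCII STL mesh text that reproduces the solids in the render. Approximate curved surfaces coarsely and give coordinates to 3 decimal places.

solid 
facet normal 0.121 0.280 -0.952
outer loop
vertex 3.885 3.283 -3.663
vertex 2.806 3.481 -3.742
vertex 3.49 4.28 -3.42
endloop
endfacet
facet normal 0.730 0.125 0.672
outer loop
vertex 3.885 3.283 -3.663
vertex 3.49 4.28 -3.42
vertex 2.614 3.039 -2.238
endloop
endfacet
facet normal 0.121 0.280 -0.952
outer loop
vertex 3.49 4.28 -3.42
vertex 2.806 3.481 -3.742
vertex 2.411 4.479 -3.499
endloop
endfacet
facet normal 0.068 0.663 0.746
outer loop
vertex 3.49 4.28 -3.42
vertex 2.411 4.479 -3.499
vertex 2.614 3.039 -2.238
endloop
endfacet
facet normal 0.121 0.280 -0.952
outer loop
vertex 2.411 4.479 -3.499
vertex 2.806 3.481 -3.742
vertex 1.727 3.68 -3.821
endloop
endfacet
facet normal -0.725 0.393 0.565
outer loop
vertex 2.411 4.479 -3.499
vertex 1.727 3.68 -3.821
vertex 2.614 3.039 -2.238
endloop
endfacet
facet normal 0.121 0.280 -0.952
outer loop
vertex 1.727 3.68 -3.821
vertex 2.806 3.481 -3.742
vertex 2.122 2.682 -4.064
endloop
endfacet
facet normal -0.855 -0.414 0.311
outer loop
vertex 1.727 3.68 -3.821
vertex 2.122 2.682 -4.064
vertex 2.614 3.039 -2.238
endloop
endfacet
facet normal 0.121 0.280 -0.952
outer loop
vertex 2.122 2.682 -4.064
vertex 2.806 3.481 -3.742
vertex 3.201 2.484 -3.985
endloop
endfacet
facet normal -0.192 -0.952 0.238
outer loop
vertex 2.122 2.682 -4.064
vertex 3.201 2.484 -3.985
vertex 2.614 3.039 -2.238
endloop
endfacet
facet normal 0.121 0.280 -0.952
outer loop
vertex 3.201 2.484 -3.985
vertex 2.806 3.481 -3.742
vertex 3.885 3.283 -3.663
endloop
endfacet
facet normal 0.600 -0.682 0.418
outer loop
vertex 3.201 2.484 -3.985
vertex 3.885 3.283 -3.663
vertex 2.614 3.039 -2.238
endloop
endfacet
facet normal 0.098 0.983 0.157
outer loop
vertex 1.874 4.224 -1.994
vertex 1.369 4.196 -1.503
vertex 2.043 4.1 -1.322
endloop
endfacet
facet normal 0.717 0.696 -0.052
outer loop
vertex 1.874 4.224 -1.994
vertex 2.043 4.1 -1.322
vertex 2.358 3.737 -1.837
endloop
endfacet
facet normal 0.614 0.388 -0.687
outer loop
vertex 1.874 4.224 -1.994
vertex 2.358 3.737 -1.837
vertex 1.879 3.609 -2.337
endloop
endfacet
facet normal -0.068 0.486 -0.872
outer loop
vertex 1.874 4.224 -1.994
vertex 1.879 3.609 -2.337
vertex 1.268 3.893 -2.131
endloop
endfacet
facet normal -0.387 0.853 -0.349
outer loop
vertex 1.874 4.224 -1.994
vertex 1.268 3.893 -2.131
vertex 1.369 4.196 -1.503
endloop
endfacet
facet normal 0.891 0.184 0.415
outer loop
vertex 2.358 3.737 -1.837
vertex 2.043 4.1 -1.322
vertex 2.152 3.407 -1.249
endloop
endfacet
facet normal -0.110 0.649 0.753
outer loop
vertex 2.043 4.1 -1.322
vertex 1.369 4.196 -1.503
vertex 1.541 3.691 -1.043
endloop
endfacet
facet normal -0.896 0.439 -0.068
outer loop
vertex 1.369 4.196 -1.503
vertex 1.268 3.893 -2.131
vertex 1.062 3.563 -1.543
endloop
endfacet
facet normal -0.380 -0.156 -0.912
outer loop
vertex 1.268 3.893 -2.131
vertex 1.879 3.609 -2.337
vertex 1.377 3.2 -2.058
endloop
endfacet
facet normal 0.725 -0.313 -0.614
outer loop
vertex 1.879 3.609 -2.337
vertex 2.358 3.737 -1.837
vertex 2.051 3.104 -1.877
endloop
endfacet
facet normal 0.068 -0.486 0.872
outer loop
vertex 1.546 3.076 -1.386
vertex 2.152 3.407 -1.249
vertex 1.541 3.691 -1.043
endloop
endfacet
facet normal -0.614 -0.388 0.687
outer loop
vertex 1.546 3.076 -1.386
vertex 1.541 3.691 -1.043
vertex 1.062 3.563 -1.543
endloop
endfacet
facet normal -0.717 -0.696 0.052
outer loop
vertex 1.546 3.076 -1.386
vertex 1.062 3.563 -1.543
vertex 1.377 3.2 -2.058
endloop
endfacet
facet normal -0.098 -0.983 -0.157
outer loop
vertex 1.546 3.076 -1.386
vertex 1.377 3.2 -2.058
vertex 2.051 3.104 -1.877
endloop
endfacet
facet normal 0.387 -0.853 0.349
outer loop
vertex 1.546 3.076 -1.386
vertex 2.051 3.104 -1.877
vertex 2.152 3.407 -1.249
endloop
endfacet
facet normal 0.380 0.156 0.912
outer loop
vertex 1.541 3.691 -1.043
vertex 2.152 3.407 -1.249
vertex 2.043 4.1 -1.322
endloop
endfacet
facet normal -0.725 0.313 0.614
outer loop
vertex 1.062 3.563 -1.543
vertex 1.541 3.691 -1.043
vertex 1.369 4.196 -1.503
endloop
endfacet
facet normal -0.891 -0.184 -0.415
outer loop
vertex 1.377 3.2 -2.058
vertex 1.062 3.563 -1.543
vertex 1.268 3.893 -2.131
endloop
endfacet
facet normal 0.110 -0.649 -0.753
outer loop
vertex 2.051 3.104 -1.877
vertex 1.377 3.2 -2.058
vertex 1.879 3.609 -2.337
endloop
endfacet
facet normal 0.896 -0.439 0.068
outer loop
vertex 2.152 3.407 -1.249
vertex 2.051 3.104 -1.877
vertex 2.358 3.737 -1.837
endloop
endfacet

endsolid


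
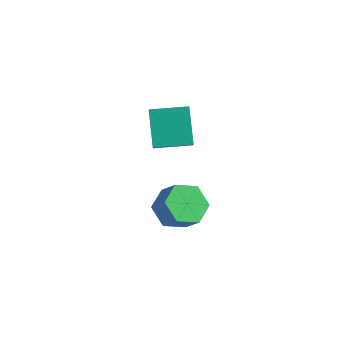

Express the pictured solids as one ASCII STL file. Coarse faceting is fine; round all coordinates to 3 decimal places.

solid 
facet normal -0.506 0.476 0.720
outer loop
vertex 0.526 -4.001 3.114
vertex 1.738 -2.855 3.208
vertex 0.106 -3.505 2.491
endloop
endfacet
facet normal -0.726 -0.686 -0.057
outer loop
vertex 1.062 -4.405 1.132
vertex 0.526 -4.001 3.114
vertex 0.106 -3.505 2.491
endloop
endfacet
facet normal -0.506 0.476 0.719
outer loop
vertex 0.106 -3.505 2.491
vertex 1.738 -2.855 3.208
vertex 1.318 -2.36 2.585
endloop
endfacet
facet normal -0.466 0.550 -0.693
outer loop
vertex 1.318 -2.36 2.585
vertex 1.062 -4.405 1.132
vertex 0.106 -3.505 2.491
endloop
endfacet
facet normal 0.467 -0.550 0.693
outer loop
vertex 0.526 -4.001 3.114
vertex 2.694 -3.755 1.849
vertex 1.738 -2.855 3.208
endloop
endfacet
facet normal -0.725 -0.686 -0.056
outer loop
vertex 1.482 -4.9 1.755
vertex 0.526 -4.001 3.114
vertex 1.062 -4.405 1.132
endloop
endfacet
facet normal 0.466 -0.551 0.692
outer loop
vertex 1.482 -4.9 1.755
vertex 2.694 -3.755 1.849
vertex 0.526 -4.001 3.114
endloop
endfacet
facet normal 0.725 0.686 0.056
outer loop
vertex 1.738 -2.855 3.208
vertex 2.694 -3.755 1.849
vertex 1.318 -2.36 2.585
endloop
endfacet
facet normal -0.467 0.550 -0.692
outer loop
vertex 2.274 -3.259 1.226
vertex 1.062 -4.405 1.132
vertex 1.318 -2.36 2.585
endloop
endfacet
facet normal 0.726 0.686 0.057
outer loop
vertex 1.318 -2.36 2.585
vertex 2.694 -3.755 1.849
vertex 2.274 -3.259 1.226
endloop
endfacet
facet normal 0.506 -0.476 -0.719
outer loop
vertex 2.274 -3.259 1.226
vertex 1.482 -4.9 1.755
vertex 1.062 -4.405 1.132
endloop
endfacet
facet normal 0.505 -0.476 -0.720
outer loop
vertex 2.694 -3.755 1.849
vertex 1.482 -4.9 1.755
vertex 2.274 -3.259 1.226
endloop
endfacet
facet normal -0.671 0.095 -0.735
outer loop
vertex 2.393 -3.891 -3.834
vertex 1.621 -3.741 -3.11
vertex 2.162 -2.903 -3.496
endloop
endfacet
facet normal 0.709 0.371 -0.600
outer loop
vertex 2.393 -3.891 -3.834
vertex 2.162 -2.903 -3.496
vertex 3.232 -4.009 -2.915
endloop
endfacet
facet normal 0.709 0.371 -0.600
outer loop
vertex 3.232 -4.009 -2.915
vertex 2.162 -2.903 -3.496
vertex 3.001 -3.021 -2.577
endloop
endfacet
facet normal 0.671 -0.095 0.735
outer loop
vertex 3.232 -4.009 -2.915
vertex 3.001 -3.021 -2.577
vertex 2.459 -3.859 -2.19
endloop
endfacet
facet normal -0.671 0.095 -0.735
outer loop
vertex 2.162 -2.903 -3.496
vertex 1.621 -3.741 -3.11
vertex 1.389 -2.752 -2.771
endloop
endfacet
facet normal 0.168 0.985 -0.027
outer loop
vertex 2.162 -2.903 -3.496
vertex 1.389 -2.752 -2.771
vertex 3.001 -3.021 -2.577
endloop
endfacet
facet normal 0.168 0.986 -0.025
outer loop
vertex 3.001 -3.021 -2.577
vertex 1.389 -2.752 -2.771
vertex 2.228 -2.871 -1.852
endloop
endfacet
facet normal 0.671 -0.095 0.735
outer loop
vertex 3.001 -3.021 -2.577
vertex 2.228 -2.871 -1.852
vertex 2.459 -3.859 -2.19
endloop
endfacet
facet normal -0.671 0.095 -0.735
outer loop
vertex 1.389 -2.752 -2.771
vertex 1.621 -3.741 -3.11
vertex 0.848 -3.591 -2.385
endloop
endfacet
facet normal -0.542 0.614 0.574
outer loop
vertex 1.389 -2.752 -2.771
vertex 0.848 -3.591 -2.385
vertex 2.228 -2.871 -1.852
endloop
endfacet
facet normal -0.542 0.614 0.574
outer loop
vertex 2.228 -2.871 -1.852
vertex 0.848 -3.591 -2.385
vertex 1.687 -3.709 -1.466
endloop
endfacet
facet normal 0.671 -0.095 0.735
outer loop
vertex 2.228 -2.871 -1.852
vertex 1.687 -3.709 -1.466
vertex 2.459 -3.859 -2.19
endloop
endfacet
facet normal -0.671 0.095 -0.735
outer loop
vertex 0.848 -3.591 -2.385
vertex 1.621 -3.741 -3.11
vertex 1.079 -4.579 -2.723
endloop
endfacet
facet normal -0.709 -0.371 0.600
outer loop
vertex 0.848 -3.591 -2.385
vertex 1.079 -4.579 -2.723
vertex 1.687 -3.709 -1.466
endloop
endfacet
facet normal -0.709 -0.371 0.600
outer loop
vertex 1.687 -3.709 -1.466
vertex 1.079 -4.579 -2.723
vertex 1.918 -4.697 -1.804
endloop
endfacet
facet normal 0.671 -0.095 0.735
outer loop
vertex 1.687 -3.709 -1.466
vertex 1.918 -4.697 -1.804
vertex 2.459 -3.859 -2.19
endloop
endfacet
facet normal -0.671 0.095 -0.735
outer loop
vertex 1.079 -4.579 -2.723
vertex 1.621 -3.741 -3.11
vertex 1.852 -4.729 -3.448
endloop
endfacet
facet normal -0.167 -0.986 0.026
outer loop
vertex 1.079 -4.579 -2.723
vertex 1.852 -4.729 -3.448
vertex 1.918 -4.697 -1.804
endloop
endfacet
facet normal -0.168 -0.985 0.026
outer loop
vertex 1.918 -4.697 -1.804
vertex 1.852 -4.729 -3.448
vertex 2.691 -4.848 -2.529
endloop
endfacet
facet normal 0.671 -0.095 0.735
outer loop
vertex 1.918 -4.697 -1.804
vertex 2.691 -4.848 -2.529
vertex 2.459 -3.859 -2.19
endloop
endfacet
facet normal -0.671 0.095 -0.735
outer loop
vertex 1.852 -4.729 -3.448
vertex 1.621 -3.741 -3.11
vertex 2.393 -3.891 -3.834
endloop
endfacet
facet normal 0.542 -0.614 -0.574
outer loop
vertex 1.852 -4.729 -3.448
vertex 2.393 -3.891 -3.834
vertex 2.691 -4.848 -2.529
endloop
endfacet
facet normal 0.542 -0.614 -0.574
outer loop
vertex 2.691 -4.848 -2.529
vertex 2.393 -3.891 -3.834
vertex 3.232 -4.009 -2.915
endloop
endfacet
facet normal 0.671 -0.095 0.735
outer loop
vertex 2.691 -4.848 -2.529
vertex 3.232 -4.009 -2.915
vertex 2.459 -3.859 -2.19
endloop
endfacet

endsolid


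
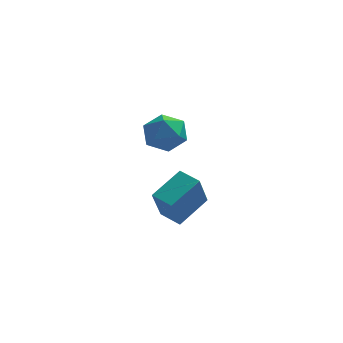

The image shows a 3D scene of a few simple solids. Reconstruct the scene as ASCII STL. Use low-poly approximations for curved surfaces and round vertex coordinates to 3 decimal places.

solid 
facet normal 0.233 0.248 0.940
outer loop
vertex 1.795 -0.368 0.684
vertex 1.89 -1.182 0.875
vertex 2.547 -0.736 0.595
endloop
endfacet
facet normal 0.430 0.762 0.485
outer loop
vertex 1.795 -0.368 0.684
vertex 2.547 -0.736 0.595
vertex 2.268 -0.204 0.007
endloop
endfacet
facet normal -0.150 0.980 0.132
outer loop
vertex 1.795 -0.368 0.684
vertex 2.268 -0.204 0.007
vertex 1.439 -0.32 -0.077
endloop
endfacet
facet normal -0.709 0.601 0.370
outer loop
vertex 1.795 -0.368 0.684
vertex 1.439 -0.32 -0.077
vertex 1.206 -0.925 0.459
endloop
endfacet
facet normal -0.472 0.149 0.869
outer loop
vertex 1.795 -0.368 0.684
vertex 1.206 -0.925 0.459
vertex 1.89 -1.182 0.875
endloop
endfacet
facet normal 0.880 0.474 0.011
outer loop
vertex 2.268 -0.204 0.007
vertex 2.547 -0.736 0.595
vertex 2.654 -0.915 -0.219
endloop
endfacet
facet normal 0.560 -0.355 0.748
outer loop
vertex 2.547 -0.736 0.595
vertex 1.89 -1.182 0.875
vertex 2.421 -1.52 0.317
endloop
endfacet
facet normal -0.578 -0.515 0.633
outer loop
vertex 1.89 -1.182 0.875
vertex 1.206 -0.925 0.459
vertex 1.592 -1.636 0.233
endloop
endfacet
facet normal -0.961 0.216 -0.174
outer loop
vertex 1.206 -0.925 0.459
vertex 1.439 -0.32 -0.077
vertex 1.313 -1.104 -0.355
endloop
endfacet
facet normal -0.059 0.828 -0.558
outer loop
vertex 1.439 -0.32 -0.077
vertex 2.268 -0.204 0.007
vertex 1.97 -0.658 -0.635
endloop
endfacet
facet normal 0.709 -0.601 -0.370
outer loop
vertex 2.065 -1.472 -0.444
vertex 2.654 -0.915 -0.219
vertex 2.421 -1.52 0.317
endloop
endfacet
facet normal 0.150 -0.980 -0.132
outer loop
vertex 2.065 -1.472 -0.444
vertex 2.421 -1.52 0.317
vertex 1.592 -1.636 0.233
endloop
endfacet
facet normal -0.430 -0.762 -0.485
outer loop
vertex 2.065 -1.472 -0.444
vertex 1.592 -1.636 0.233
vertex 1.313 -1.104 -0.355
endloop
endfacet
facet normal -0.233 -0.248 -0.940
outer loop
vertex 2.065 -1.472 -0.444
vertex 1.313 -1.104 -0.355
vertex 1.97 -0.658 -0.635
endloop
endfacet
facet normal 0.472 -0.149 -0.869
outer loop
vertex 2.065 -1.472 -0.444
vertex 1.97 -0.658 -0.635
vertex 2.654 -0.915 -0.219
endloop
endfacet
facet normal 0.961 -0.216 0.174
outer loop
vertex 2.421 -1.52 0.317
vertex 2.654 -0.915 -0.219
vertex 2.547 -0.736 0.595
endloop
endfacet
facet normal 0.059 -0.828 0.558
outer loop
vertex 1.592 -1.636 0.233
vertex 2.421 -1.52 0.317
vertex 1.89 -1.182 0.875
endloop
endfacet
facet normal -0.880 -0.474 -0.011
outer loop
vertex 1.313 -1.104 -0.355
vertex 1.592 -1.636 0.233
vertex 1.206 -0.925 0.459
endloop
endfacet
facet normal -0.560 0.355 -0.748
outer loop
vertex 1.97 -0.658 -0.635
vertex 1.313 -1.104 -0.355
vertex 1.439 -0.32 -0.077
endloop
endfacet
facet normal 0.578 0.515 -0.633
outer loop
vertex 2.654 -0.915 -0.219
vertex 1.97 -0.658 -0.635
vertex 2.268 -0.204 0.007
endloop
endfacet
facet normal -0.764 0.625 0.162
outer loop
vertex 1.452 -0.444 -3.265
vertex 2.375 0.517 -2.621
vertex 1.717 0.246 -4.673
endloop
endfacet
facet normal -0.624 -0.649 -0.436
outer loop
vertex 2.405 -0.317 -4.819
vertex 1.452 -0.444 -3.265
vertex 1.717 0.246 -4.673
endloop
endfacet
facet normal -0.763 0.626 0.162
outer loop
vertex 1.717 0.246 -4.673
vertex 2.375 0.517 -2.621
vertex 2.641 1.206 -4.029
endloop
endfacet
facet normal 0.167 0.434 -0.886
outer loop
vertex 2.641 1.206 -4.029
vertex 2.405 -0.317 -4.819
vertex 1.717 0.246 -4.673
endloop
endfacet
facet normal -0.167 -0.433 0.886
outer loop
vertex 1.452 -0.444 -3.265
vertex 3.063 -0.046 -2.767
vertex 2.375 0.517 -2.621
endloop
endfacet
facet normal -0.624 -0.649 -0.435
outer loop
vertex 2.139 -1.006 -3.411
vertex 1.452 -0.444 -3.265
vertex 2.405 -0.317 -4.819
endloop
endfacet
facet normal -0.167 -0.434 0.886
outer loop
vertex 2.139 -1.006 -3.411
vertex 3.063 -0.046 -2.767
vertex 1.452 -0.444 -3.265
endloop
endfacet
facet normal 0.624 0.649 0.435
outer loop
vertex 2.375 0.517 -2.621
vertex 3.063 -0.046 -2.767
vertex 2.641 1.206 -4.029
endloop
endfacet
facet normal 0.166 0.434 -0.886
outer loop
vertex 3.328 0.644 -4.175
vertex 2.405 -0.317 -4.819
vertex 2.641 1.206 -4.029
endloop
endfacet
facet normal 0.624 0.649 0.436
outer loop
vertex 2.641 1.206 -4.029
vertex 3.063 -0.046 -2.767
vertex 3.328 0.644 -4.175
endloop
endfacet
facet normal 0.764 -0.625 -0.162
outer loop
vertex 3.328 0.644 -4.175
vertex 2.139 -1.006 -3.411
vertex 2.405 -0.317 -4.819
endloop
endfacet
facet normal 0.763 -0.625 -0.163
outer loop
vertex 3.063 -0.046 -2.767
vertex 2.139 -1.006 -3.411
vertex 3.328 0.644 -4.175
endloop
endfacet

endsolid


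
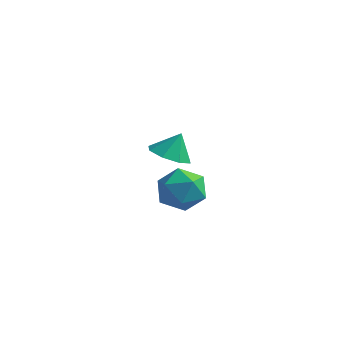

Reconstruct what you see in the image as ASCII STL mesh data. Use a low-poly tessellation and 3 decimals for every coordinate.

solid 
facet normal -0.228 -0.395 -0.890
outer loop
vertex -3.312 3.959 1.92
vertex -3.877 3.235 2.386
vertex -4.064 4.178 2.015
endloop
endfacet
facet normal 0.296 0.939 0.174
outer loop
vertex -3.312 3.959 1.92
vertex -4.064 4.178 2.015
vertex -3.583 3.745 3.534
endloop
endfacet
facet normal -0.229 -0.395 -0.890
outer loop
vertex -4.064 4.178 2.015
vertex -3.877 3.235 2.386
vertex -4.706 3.845 2.328
endloop
endfacet
facet normal -0.293 0.891 0.347
outer loop
vertex -4.064 4.178 2.015
vertex -4.706 3.845 2.328
vertex -3.583 3.745 3.534
endloop
endfacet
facet normal -0.228 -0.395 -0.890
outer loop
vertex -4.706 3.845 2.328
vertex -3.877 3.235 2.386
vertex -4.863 3.154 2.675
endloop
endfacet
facet normal -0.631 0.458 0.626
outer loop
vertex -4.706 3.845 2.328
vertex -4.863 3.154 2.675
vertex -3.583 3.745 3.534
endloop
endfacet
facet normal -0.228 -0.396 -0.890
outer loop
vertex -4.863 3.154 2.675
vertex -3.877 3.235 2.386
vertex -4.442 2.511 2.853
endloop
endfacet
facet normal -0.520 -0.106 0.848
outer loop
vertex -4.863 3.154 2.675
vertex -4.442 2.511 2.853
vertex -3.583 3.745 3.534
endloop
endfacet
facet normal -0.229 -0.395 -0.890
outer loop
vertex -4.442 2.511 2.853
vertex -3.877 3.235 2.386
vertex -3.691 2.292 2.757
endloop
endfacet
facet normal -0.024 -0.470 0.882
outer loop
vertex -4.442 2.511 2.853
vertex -3.691 2.292 2.757
vertex -3.583 3.745 3.534
endloop
endfacet
facet normal -0.228 -0.395 -0.890
outer loop
vertex -3.691 2.292 2.757
vertex -3.877 3.235 2.386
vertex -3.049 2.626 2.444
endloop
endfacet
facet normal 0.565 -0.421 0.709
outer loop
vertex -3.691 2.292 2.757
vertex -3.049 2.626 2.444
vertex -3.583 3.745 3.534
endloop
endfacet
facet normal -0.229 -0.395 -0.890
outer loop
vertex -3.049 2.626 2.444
vertex -3.877 3.235 2.386
vertex -2.892 3.316 2.097
endloop
endfacet
facet normal 0.902 0.011 0.431
outer loop
vertex -3.049 2.626 2.444
vertex -2.892 3.316 2.097
vertex -3.583 3.745 3.534
endloop
endfacet
facet normal -0.229 -0.394 -0.890
outer loop
vertex -2.892 3.316 2.097
vertex -3.877 3.235 2.386
vertex -3.312 3.959 1.92
endloop
endfacet
facet normal 0.791 0.574 0.209
outer loop
vertex -2.892 3.316 2.097
vertex -3.312 3.959 1.92
vertex -3.583 3.745 3.534
endloop
endfacet
facet normal -0.735 0.426 0.528
outer loop
vertex -0.948 -0.829 4.063
vertex -1.465 -1.824 4.146
vertex -0.721 -1.511 4.929
endloop
endfacet
facet normal -0.116 0.765 0.633
outer loop
vertex -0.948 -0.829 4.063
vertex -0.721 -1.511 4.929
vertex 0.113 -0.959 4.414
endloop
endfacet
facet normal 0.122 0.993 -0.000
outer loop
vertex -0.948 -0.829 4.063
vertex 0.113 -0.959 4.414
vertex -0.116 -0.931 3.313
endloop
endfacet
facet normal -0.350 0.794 -0.497
outer loop
vertex -0.948 -0.829 4.063
vertex -0.116 -0.931 3.313
vertex -1.091 -1.465 3.147
endloop
endfacet
facet normal -0.880 0.443 -0.170
outer loop
vertex -0.948 -0.829 4.063
vertex -1.091 -1.465 3.147
vertex -1.465 -1.824 4.146
endloop
endfacet
facet normal 0.355 0.292 0.888
outer loop
vertex 0.113 -0.959 4.414
vertex -0.721 -1.511 4.929
vertex 0.251 -2.035 4.713
endloop
endfacet
facet normal -0.647 -0.257 0.718
outer loop
vertex -0.721 -1.511 4.929
vertex -1.465 -1.824 4.146
vertex -0.724 -2.569 4.547
endloop
endfacet
facet normal -0.882 -0.228 -0.412
outer loop
vertex -1.465 -1.824 4.146
vertex -1.091 -1.465 3.147
vertex -0.953 -2.541 3.446
endloop
endfacet
facet normal -0.026 0.340 -0.940
outer loop
vertex -1.091 -1.465 3.147
vertex -0.116 -0.931 3.313
vertex -0.119 -1.989 2.931
endloop
endfacet
facet normal 0.738 0.661 -0.137
outer loop
vertex -0.116 -0.931 3.313
vertex 0.113 -0.959 4.414
vertex 0.625 -1.676 3.714
endloop
endfacet
facet normal 0.350 -0.794 0.497
outer loop
vertex 0.108 -2.671 3.797
vertex 0.251 -2.035 4.713
vertex -0.724 -2.569 4.547
endloop
endfacet
facet normal -0.122 -0.993 0.000
outer loop
vertex 0.108 -2.671 3.797
vertex -0.724 -2.569 4.547
vertex -0.953 -2.541 3.446
endloop
endfacet
facet normal 0.116 -0.765 -0.633
outer loop
vertex 0.108 -2.671 3.797
vertex -0.953 -2.541 3.446
vertex -0.119 -1.989 2.931
endloop
endfacet
facet normal 0.735 -0.426 -0.528
outer loop
vertex 0.108 -2.671 3.797
vertex -0.119 -1.989 2.931
vertex 0.625 -1.676 3.714
endloop
endfacet
facet normal 0.880 -0.443 0.170
outer loop
vertex 0.108 -2.671 3.797
vertex 0.625 -1.676 3.714
vertex 0.251 -2.035 4.713
endloop
endfacet
facet normal 0.026 -0.340 0.940
outer loop
vertex -0.724 -2.569 4.547
vertex 0.251 -2.035 4.713
vertex -0.721 -1.511 4.929
endloop
endfacet
facet normal -0.738 -0.661 0.137
outer loop
vertex -0.953 -2.541 3.446
vertex -0.724 -2.569 4.547
vertex -1.465 -1.824 4.146
endloop
endfacet
facet normal -0.355 -0.292 -0.888
outer loop
vertex -0.119 -1.989 2.931
vertex -0.953 -2.541 3.446
vertex -1.091 -1.465 3.147
endloop
endfacet
facet normal 0.647 0.257 -0.718
outer loop
vertex 0.625 -1.676 3.714
vertex -0.119 -1.989 2.931
vertex -0.116 -0.931 3.313
endloop
endfacet
facet normal 0.882 0.228 0.412
outer loop
vertex 0.251 -2.035 4.713
vertex 0.625 -1.676 3.714
vertex 0.113 -0.959 4.414
endloop
endfacet

endsolid


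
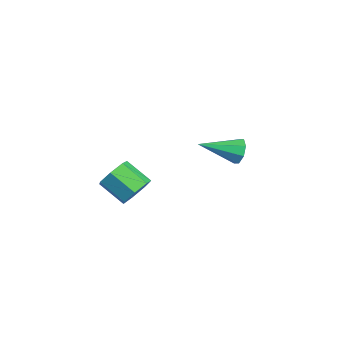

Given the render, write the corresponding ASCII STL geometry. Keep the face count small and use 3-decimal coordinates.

solid 
facet normal 0.687 0.508 -0.520
outer loop
vertex 2.38 -3.773 1.724
vertex 1.8 -3.492 1.233
vertex 2.081 -3.168 1.92
endloop
endfacet
facet normal 0.590 0.030 0.807
outer loop
vertex 2.38 -3.773 1.724
vertex 2.081 -3.168 1.92
vertex 1.44 -4.469 2.437
endloop
endfacet
facet normal 0.591 0.029 0.806
outer loop
vertex 1.44 -4.469 2.437
vertex 2.081 -3.168 1.92
vertex 1.142 -3.864 2.634
endloop
endfacet
facet normal -0.686 -0.508 0.521
outer loop
vertex 1.44 -4.469 2.437
vertex 1.142 -3.864 2.634
vertex 0.86 -4.188 1.947
endloop
endfacet
facet normal 0.686 0.509 -0.520
outer loop
vertex 2.081 -3.168 1.92
vertex 1.8 -3.492 1.233
vertex 1.57 -2.807 1.6
endloop
endfacet
facet normal 0.036 0.691 0.722
outer loop
vertex 2.081 -3.168 1.92
vertex 1.57 -2.807 1.6
vertex 1.142 -3.864 2.634
endloop
endfacet
facet normal 0.035 0.692 0.722
outer loop
vertex 1.142 -3.864 2.634
vertex 1.57 -2.807 1.6
vertex 0.631 -3.503 2.313
endloop
endfacet
facet normal -0.686 -0.508 0.521
outer loop
vertex 1.142 -3.864 2.634
vertex 0.631 -3.503 2.313
vertex 0.86 -4.188 1.947
endloop
endfacet
facet normal 0.686 0.509 -0.520
outer loop
vertex 1.57 -2.807 1.6
vertex 1.8 -3.492 1.233
vertex 1.232 -2.962 1.003
endloop
endfacet
facet normal -0.546 0.832 0.093
outer loop
vertex 1.57 -2.807 1.6
vertex 1.232 -2.962 1.003
vertex 0.631 -3.503 2.313
endloop
endfacet
facet normal -0.546 0.832 0.093
outer loop
vertex 0.631 -3.503 2.313
vertex 1.232 -2.962 1.003
vertex 0.293 -3.658 1.717
endloop
endfacet
facet normal -0.686 -0.508 0.521
outer loop
vertex 0.631 -3.503 2.313
vertex 0.293 -3.658 1.717
vertex 0.86 -4.188 1.947
endloop
endfacet
facet normal 0.686 0.509 -0.521
outer loop
vertex 1.232 -2.962 1.003
vertex 1.8 -3.492 1.233
vertex 1.322 -3.516 0.58
endloop
endfacet
facet normal -0.717 0.346 -0.605
outer loop
vertex 1.232 -2.962 1.003
vertex 1.322 -3.516 0.58
vertex 0.293 -3.658 1.717
endloop
endfacet
facet normal -0.716 0.348 -0.605
outer loop
vertex 0.293 -3.658 1.717
vertex 1.322 -3.516 0.58
vertex 0.382 -4.212 1.293
endloop
endfacet
facet normal -0.686 -0.508 0.520
outer loop
vertex 0.293 -3.658 1.717
vertex 0.382 -4.212 1.293
vertex 0.86 -4.188 1.947
endloop
endfacet
facet normal 0.686 0.508 -0.521
outer loop
vertex 1.322 -3.516 0.58
vertex 1.8 -3.492 1.233
vertex 1.771 -4.052 0.649
endloop
endfacet
facet normal -0.347 -0.400 -0.848
outer loop
vertex 1.322 -3.516 0.58
vertex 1.771 -4.052 0.649
vertex 0.382 -4.212 1.293
endloop
endfacet
facet normal -0.347 -0.400 -0.848
outer loop
vertex 0.382 -4.212 1.293
vertex 1.771 -4.052 0.649
vertex 0.831 -4.748 1.362
endloop
endfacet
facet normal -0.686 -0.508 0.520
outer loop
vertex 0.382 -4.212 1.293
vertex 0.831 -4.748 1.362
vertex 0.86 -4.188 1.947
endloop
endfacet
facet normal 0.686 0.508 -0.521
outer loop
vertex 1.771 -4.052 0.649
vertex 1.8 -3.492 1.233
vertex 2.242 -4.166 1.158
endloop
endfacet
facet normal 0.284 -0.846 -0.452
outer loop
vertex 1.771 -4.052 0.649
vertex 2.242 -4.166 1.158
vertex 0.831 -4.748 1.362
endloop
endfacet
facet normal 0.283 -0.845 -0.453
outer loop
vertex 0.831 -4.748 1.362
vertex 2.242 -4.166 1.158
vertex 1.302 -4.863 1.871
endloop
endfacet
facet normal -0.686 -0.508 0.520
outer loop
vertex 0.831 -4.748 1.362
vertex 1.302 -4.863 1.871
vertex 0.86 -4.188 1.947
endloop
endfacet
facet normal 0.687 0.508 -0.520
outer loop
vertex 2.242 -4.166 1.158
vertex 1.8 -3.492 1.233
vertex 2.38 -3.773 1.724
endloop
endfacet
facet normal 0.701 -0.655 0.284
outer loop
vertex 2.242 -4.166 1.158
vertex 2.38 -3.773 1.724
vertex 1.302 -4.863 1.871
endloop
endfacet
facet normal 0.701 -0.654 0.285
outer loop
vertex 1.302 -4.863 1.871
vertex 2.38 -3.773 1.724
vertex 1.44 -4.469 2.437
endloop
endfacet
facet normal -0.686 -0.508 0.521
outer loop
vertex 1.302 -4.863 1.871
vertex 1.44 -4.469 2.437
vertex 0.86 -4.188 1.947
endloop
endfacet
facet normal 0.164 0.918 -0.361
outer loop
vertex 0.162 1.854 1.532
vertex -0.206 1.703 0.981
vertex -0.343 1.968 1.592
endloop
endfacet
facet normal 0.123 0.023 0.992
outer loop
vertex 0.162 1.854 1.532
vertex -0.343 1.968 1.592
vertex -0.514 -0.023 1.659
endloop
endfacet
facet normal 0.163 0.918 -0.362
outer loop
vertex -0.343 1.968 1.592
vertex -0.206 1.703 0.981
vertex -0.767 1.926 1.294
endloop
endfacet
facet normal -0.578 0.077 0.812
outer loop
vertex -0.343 1.968 1.592
vertex -0.767 1.926 1.294
vertex -0.514 -0.023 1.659
endloop
endfacet
facet normal 0.164 0.918 -0.360
outer loop
vertex -0.767 1.926 1.294
vertex -0.206 1.703 0.981
vertex -0.863 1.754 0.812
endloop
endfacet
facet normal -0.971 -0.084 0.223
outer loop
vertex -0.767 1.926 1.294
vertex -0.863 1.754 0.812
vertex -0.514 -0.023 1.659
endloop
endfacet
facet normal 0.164 0.918 -0.361
outer loop
vertex -0.863 1.754 0.812
vertex -0.206 1.703 0.981
vertex -0.574 1.552 0.429
endloop
endfacet
facet normal -0.825 -0.367 -0.429
outer loop
vertex -0.863 1.754 0.812
vertex -0.574 1.552 0.429
vertex -0.514 -0.023 1.659
endloop
endfacet
facet normal 0.165 0.918 -0.361
outer loop
vertex -0.574 1.552 0.429
vertex -0.206 1.703 0.981
vertex -0.07 1.438 0.369
endloop
endfacet
facet normal -0.228 -0.605 -0.763
outer loop
vertex -0.574 1.552 0.429
vertex -0.07 1.438 0.369
vertex -0.514 -0.023 1.659
endloop
endfacet
facet normal 0.163 0.918 -0.361
outer loop
vertex -0.07 1.438 0.369
vertex -0.206 1.703 0.981
vertex 0.355 1.48 0.668
endloop
endfacet
facet normal 0.475 -0.659 -0.583
outer loop
vertex -0.07 1.438 0.369
vertex 0.355 1.48 0.668
vertex -0.514 -0.023 1.659
endloop
endfacet
facet normal 0.164 0.918 -0.361
outer loop
vertex 0.355 1.48 0.668
vertex -0.206 1.703 0.981
vertex 0.451 1.652 1.149
endloop
endfacet
facet normal 0.867 -0.498 0.005
outer loop
vertex 0.355 1.48 0.668
vertex 0.451 1.652 1.149
vertex -0.514 -0.023 1.659
endloop
endfacet
facet normal 0.164 0.918 -0.361
outer loop
vertex 0.451 1.652 1.149
vertex -0.206 1.703 0.981
vertex 0.162 1.854 1.532
endloop
endfacet
facet normal 0.722 -0.215 0.658
outer loop
vertex 0.451 1.652 1.149
vertex 0.162 1.854 1.532
vertex -0.514 -0.023 1.659
endloop
endfacet

endsolid


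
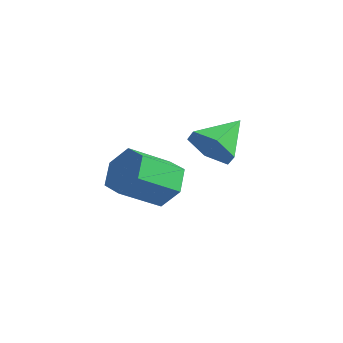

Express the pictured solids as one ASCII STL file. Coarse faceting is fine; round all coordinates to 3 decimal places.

solid 
facet normal 0.276 -0.812 -0.515
outer loop
vertex 3.342 1.395 2.142
vertex 2.626 1.554 1.508
vertex 3.501 1.945 1.36
endloop
endfacet
facet normal 0.717 0.493 0.492
outer loop
vertex 3.342 1.395 2.142
vertex 3.501 1.945 1.36
vertex 2.174 2.886 2.352
endloop
endfacet
facet normal 0.276 -0.812 -0.515
outer loop
vertex 3.501 1.945 1.36
vertex 2.626 1.554 1.508
vertex 2.785 2.105 0.725
endloop
endfacet
facet normal 0.423 0.869 -0.258
outer loop
vertex 3.501 1.945 1.36
vertex 2.785 2.105 0.725
vertex 2.174 2.886 2.352
endloop
endfacet
facet normal 0.276 -0.812 -0.515
outer loop
vertex 2.785 2.105 0.725
vertex 2.626 1.554 1.508
vertex 1.91 1.714 0.873
endloop
endfacet
facet normal -0.421 0.746 -0.516
outer loop
vertex 2.785 2.105 0.725
vertex 1.91 1.714 0.873
vertex 2.174 2.886 2.352
endloop
endfacet
facet normal 0.276 -0.812 -0.515
outer loop
vertex 1.91 1.714 0.873
vertex 2.626 1.554 1.508
vertex 1.751 1.163 1.656
endloop
endfacet
facet normal -0.969 0.247 -0.023
outer loop
vertex 1.91 1.714 0.873
vertex 1.751 1.163 1.656
vertex 2.174 2.886 2.352
endloop
endfacet
facet normal 0.276 -0.812 -0.515
outer loop
vertex 1.751 1.163 1.656
vertex 2.626 1.554 1.508
vertex 2.467 1.004 2.29
endloop
endfacet
facet normal -0.673 -0.129 0.728
outer loop
vertex 1.751 1.163 1.656
vertex 2.467 1.004 2.29
vertex 2.174 2.886 2.352
endloop
endfacet
facet normal 0.276 -0.812 -0.515
outer loop
vertex 2.467 1.004 2.29
vertex 2.626 1.554 1.508
vertex 3.342 1.395 2.142
endloop
endfacet
facet normal 0.169 -0.006 0.986
outer loop
vertex 2.467 1.004 2.29
vertex 3.342 1.395 2.142
vertex 2.174 2.886 2.352
endloop
endfacet
facet normal -0.010 0.858 -0.514
outer loop
vertex 0.029 1.792 -1.572
vertex -1.02 1.762 -1.601
vertex -0.531 2.244 -0.807
endloop
endfacet
facet normal 0.846 0.282 0.452
outer loop
vertex 0.029 1.792 -1.572
vertex -0.531 2.244 -0.807
vertex 0.049 0.189 -0.609
endloop
endfacet
facet normal 0.846 0.282 0.453
outer loop
vertex 0.049 0.189 -0.609
vertex -0.531 2.244 -0.807
vertex -0.511 0.641 0.155
endloop
endfacet
facet normal 0.011 -0.857 0.515
outer loop
vertex 0.049 0.189 -0.609
vertex -0.511 0.641 0.155
vertex -1.0 0.158 -0.639
endloop
endfacet
facet normal -0.010 0.857 -0.514
outer loop
vertex -0.531 2.244 -0.807
vertex -1.02 1.762 -1.601
vertex -1.58 2.214 -0.837
endloop
endfacet
facet normal -0.039 0.514 0.857
outer loop
vertex -0.531 2.244 -0.807
vertex -1.58 2.214 -0.837
vertex -0.511 0.641 0.155
endloop
endfacet
facet normal -0.039 0.514 0.857
outer loop
vertex -0.511 0.641 0.155
vertex -1.58 2.214 -0.837
vertex -1.56 0.61 0.126
endloop
endfacet
facet normal 0.011 -0.857 0.515
outer loop
vertex -0.511 0.641 0.155
vertex -1.56 0.61 0.126
vertex -1.0 0.158 -0.639
endloop
endfacet
facet normal -0.011 0.857 -0.515
outer loop
vertex -1.58 2.214 -0.837
vertex -1.02 1.762 -1.601
vertex -2.069 1.731 -1.631
endloop
endfacet
facet normal -0.885 0.232 0.404
outer loop
vertex -1.58 2.214 -0.837
vertex -2.069 1.731 -1.631
vertex -1.56 0.61 0.126
endloop
endfacet
facet normal -0.885 0.232 0.404
outer loop
vertex -1.56 0.61 0.126
vertex -2.069 1.731 -1.631
vertex -2.049 0.128 -0.668
endloop
endfacet
facet normal 0.010 -0.858 0.514
outer loop
vertex -1.56 0.61 0.126
vertex -2.049 0.128 -0.668
vertex -1.0 0.158 -0.639
endloop
endfacet
facet normal -0.011 0.857 -0.515
outer loop
vertex -2.069 1.731 -1.631
vertex -1.02 1.762 -1.601
vertex -1.509 1.279 -2.395
endloop
endfacet
facet normal -0.846 -0.283 -0.453
outer loop
vertex -2.069 1.731 -1.631
vertex -1.509 1.279 -2.395
vertex -2.049 0.128 -0.668
endloop
endfacet
facet normal -0.846 -0.282 -0.453
outer loop
vertex -2.049 0.128 -0.668
vertex -1.509 1.279 -2.395
vertex -1.489 -0.324 -1.433
endloop
endfacet
facet normal 0.010 -0.858 0.514
outer loop
vertex -2.049 0.128 -0.668
vertex -1.489 -0.324 -1.433
vertex -1.0 0.158 -0.639
endloop
endfacet
facet normal -0.011 0.857 -0.515
outer loop
vertex -1.509 1.279 -2.395
vertex -1.02 1.762 -1.601
vertex -0.46 1.31 -2.366
endloop
endfacet
facet normal 0.039 -0.514 -0.857
outer loop
vertex -1.509 1.279 -2.395
vertex -0.46 1.31 -2.366
vertex -1.489 -0.324 -1.433
endloop
endfacet
facet normal 0.039 -0.514 -0.857
outer loop
vertex -1.489 -0.324 -1.433
vertex -0.46 1.31 -2.366
vertex -0.44 -0.294 -1.403
endloop
endfacet
facet normal 0.010 -0.857 0.514
outer loop
vertex -1.489 -0.324 -1.433
vertex -0.44 -0.294 -1.403
vertex -1.0 0.158 -0.639
endloop
endfacet
facet normal -0.010 0.858 -0.514
outer loop
vertex -0.46 1.31 -2.366
vertex -1.02 1.762 -1.601
vertex 0.029 1.792 -1.572
endloop
endfacet
facet normal 0.885 -0.232 -0.404
outer loop
vertex -0.46 1.31 -2.366
vertex 0.029 1.792 -1.572
vertex -0.44 -0.294 -1.403
endloop
endfacet
facet normal 0.885 -0.232 -0.404
outer loop
vertex -0.44 -0.294 -1.403
vertex 0.029 1.792 -1.572
vertex 0.049 0.189 -0.609
endloop
endfacet
facet normal 0.011 -0.857 0.515
outer loop
vertex -0.44 -0.294 -1.403
vertex 0.049 0.189 -0.609
vertex -1.0 0.158 -0.639
endloop
endfacet

endsolid
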